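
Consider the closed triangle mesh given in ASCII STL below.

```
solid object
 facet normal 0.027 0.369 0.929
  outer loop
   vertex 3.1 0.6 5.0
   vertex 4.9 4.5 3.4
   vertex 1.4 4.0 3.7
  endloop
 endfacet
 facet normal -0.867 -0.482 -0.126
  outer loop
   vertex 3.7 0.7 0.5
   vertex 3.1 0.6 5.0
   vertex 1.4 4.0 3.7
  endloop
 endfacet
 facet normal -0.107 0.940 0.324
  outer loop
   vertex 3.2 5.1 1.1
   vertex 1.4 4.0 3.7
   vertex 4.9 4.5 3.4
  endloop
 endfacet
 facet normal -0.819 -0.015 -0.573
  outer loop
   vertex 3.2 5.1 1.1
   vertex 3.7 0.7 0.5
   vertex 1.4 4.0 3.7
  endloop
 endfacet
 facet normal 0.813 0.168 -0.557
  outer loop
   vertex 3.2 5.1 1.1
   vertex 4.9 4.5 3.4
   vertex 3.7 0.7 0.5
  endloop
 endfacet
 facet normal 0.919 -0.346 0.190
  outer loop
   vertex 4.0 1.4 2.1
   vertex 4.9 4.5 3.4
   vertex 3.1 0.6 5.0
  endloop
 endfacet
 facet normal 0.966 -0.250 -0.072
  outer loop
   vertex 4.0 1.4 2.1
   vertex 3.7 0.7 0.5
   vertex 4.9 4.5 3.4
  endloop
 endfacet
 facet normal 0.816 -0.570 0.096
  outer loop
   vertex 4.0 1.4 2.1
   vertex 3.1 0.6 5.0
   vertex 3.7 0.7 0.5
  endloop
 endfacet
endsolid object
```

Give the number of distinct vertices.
6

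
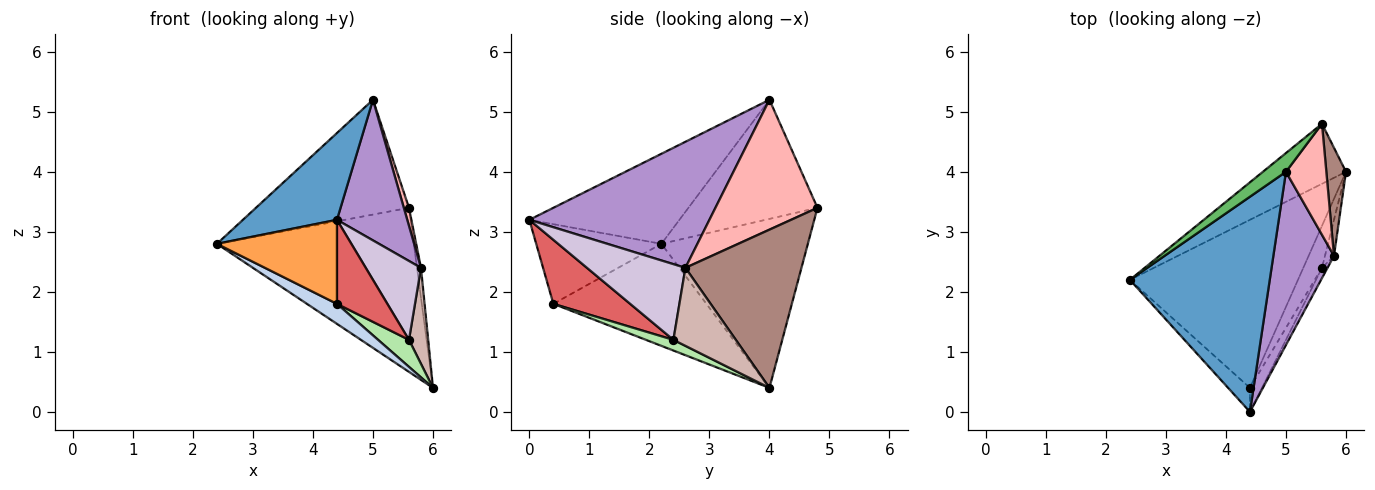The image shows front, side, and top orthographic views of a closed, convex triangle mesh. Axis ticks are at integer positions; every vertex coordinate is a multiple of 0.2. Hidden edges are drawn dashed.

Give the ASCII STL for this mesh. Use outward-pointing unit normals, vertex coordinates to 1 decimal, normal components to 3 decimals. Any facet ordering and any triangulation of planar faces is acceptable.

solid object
 facet normal -0.513 -0.321 0.796
  outer loop
   vertex 5.0 4.0 5.2
   vertex 2.4 2.2 2.8
   vertex 4.4 0.0 3.2
  endloop
 endfacet
 facet normal -0.516 -0.101 -0.850
  outer loop
   vertex 4.4 0.4 1.8
   vertex 2.4 2.2 2.8
   vertex 6.0 4.0 0.4
  endloop
 endfacet
 facet normal -0.708 -0.679 -0.194
  outer loop
   vertex 4.4 0.4 1.8
   vertex 4.4 0.0 3.2
   vertex 2.4 2.2 2.8
  endloop
 endfacet
 facet normal -0.573 0.770 -0.282
  outer loop
   vertex 5.6 4.8 3.4
   vertex 6.0 4.0 0.4
   vertex 2.4 2.2 2.8
  endloop
 endfacet
 facet normal -0.640 0.759 0.124
  outer loop
   vertex 5.6 4.8 3.4
   vertex 2.4 2.2 2.8
   vertex 5.0 4.0 5.2
  endloop
 endfacet
 facet normal 0.433 -0.487 -0.758
  outer loop
   vertex 5.6 2.4 1.2
   vertex 4.4 0.4 1.8
   vertex 6.0 4.0 0.4
  endloop
 endfacet
 facet normal 0.826 -0.542 -0.155
  outer loop
   vertex 5.6 2.4 1.2
   vertex 4.4 0.0 3.2
   vertex 4.4 0.4 1.8
  endloop
 endfacet
 facet normal 0.954 -0.048 0.297
  outer loop
   vertex 5.8 2.6 2.4
   vertex 5.6 4.8 3.4
   vertex 5.0 4.0 5.2
  endloop
 endfacet
 facet normal 0.850 -0.332 0.409
  outer loop
   vertex 5.8 2.6 2.4
   vertex 5.0 4.0 5.2
   vertex 4.4 0.0 3.2
  endloop
 endfacet
 facet normal 0.870 -0.488 -0.064
  outer loop
   vertex 5.8 2.6 2.4
   vertex 4.4 0.0 3.2
   vertex 5.6 2.4 1.2
  endloop
 endfacet
 facet normal 0.992 0.034 0.123
  outer loop
   vertex 5.8 2.6 2.4
   vertex 6.0 4.0 0.4
   vertex 5.6 4.8 3.4
  endloop
 endfacet
 facet normal 0.950 -0.292 -0.110
  outer loop
   vertex 5.8 2.6 2.4
   vertex 5.6 2.4 1.2
   vertex 6.0 4.0 0.4
  endloop
 endfacet
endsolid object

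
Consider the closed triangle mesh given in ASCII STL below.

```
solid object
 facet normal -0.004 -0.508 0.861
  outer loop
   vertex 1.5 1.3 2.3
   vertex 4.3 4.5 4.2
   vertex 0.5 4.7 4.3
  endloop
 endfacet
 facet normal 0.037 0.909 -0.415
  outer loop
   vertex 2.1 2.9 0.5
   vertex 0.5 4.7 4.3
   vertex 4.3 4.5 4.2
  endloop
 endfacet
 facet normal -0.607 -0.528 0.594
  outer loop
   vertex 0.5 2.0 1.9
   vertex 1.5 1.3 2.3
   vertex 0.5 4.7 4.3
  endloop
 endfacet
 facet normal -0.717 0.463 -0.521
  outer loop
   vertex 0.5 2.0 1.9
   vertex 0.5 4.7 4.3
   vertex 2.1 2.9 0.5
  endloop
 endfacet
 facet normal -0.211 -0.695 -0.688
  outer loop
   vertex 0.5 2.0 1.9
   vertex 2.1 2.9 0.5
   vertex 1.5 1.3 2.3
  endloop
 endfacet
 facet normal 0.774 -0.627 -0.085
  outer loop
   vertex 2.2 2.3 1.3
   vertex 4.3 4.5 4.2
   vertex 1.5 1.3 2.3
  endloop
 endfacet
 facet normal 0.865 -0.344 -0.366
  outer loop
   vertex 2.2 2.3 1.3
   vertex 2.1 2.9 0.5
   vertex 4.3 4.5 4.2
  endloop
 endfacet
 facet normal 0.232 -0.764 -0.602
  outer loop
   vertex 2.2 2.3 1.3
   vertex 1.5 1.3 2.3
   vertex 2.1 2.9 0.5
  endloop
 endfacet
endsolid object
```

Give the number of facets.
8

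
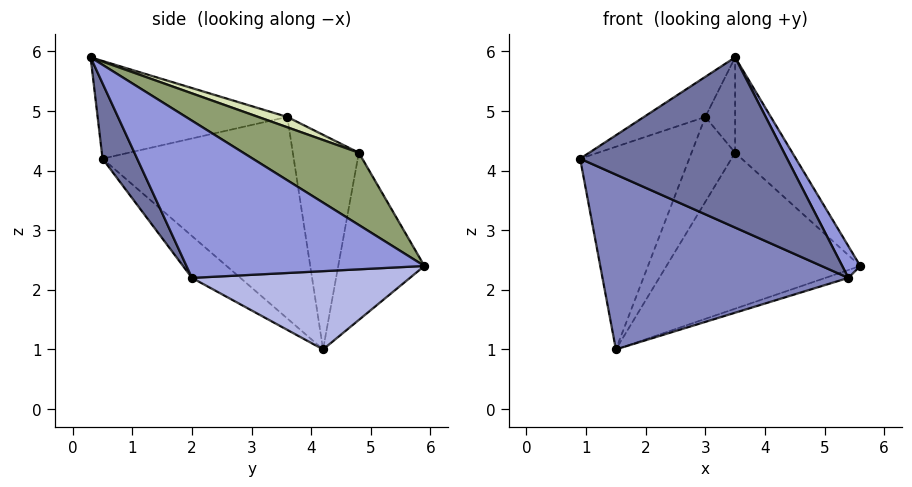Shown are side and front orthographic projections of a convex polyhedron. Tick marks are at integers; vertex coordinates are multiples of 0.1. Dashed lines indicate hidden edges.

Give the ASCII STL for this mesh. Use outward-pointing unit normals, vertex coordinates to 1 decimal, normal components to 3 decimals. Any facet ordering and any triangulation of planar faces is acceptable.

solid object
 facet normal 0.155 -0.925 -0.346
  outer loop
   vertex 5.4 2.0 2.2
   vertex 3.5 0.3 5.9
   vertex 0.9 0.5 4.2
  endloop
 endfacet
 facet normal -0.126 -0.637 -0.760
  outer loop
   vertex 5.4 2.0 2.2
   vertex 0.9 0.5 4.2
   vertex 1.5 4.2 1.0
  endloop
 endfacet
 facet normal 0.900 -0.068 0.431
  outer loop
   vertex 5.4 2.0 2.2
   vertex 5.6 5.9 2.4
   vertex 3.5 0.3 5.9
  endloop
 endfacet
 facet normal 0.311 0.033 -0.950
  outer loop
   vertex 5.4 2.0 2.2
   vertex 1.5 4.2 1.0
   vertex 5.6 5.9 2.4
  endloop
 endfacet
 facet normal 0.561 0.277 0.780
  outer loop
   vertex 3.5 4.8 4.3
   vertex 3.5 0.3 5.9
   vertex 5.6 5.9 2.4
  endloop
 endfacet
 facet normal -0.405 0.911 0.080
  outer loop
   vertex 3.5 4.8 4.3
   vertex 5.6 5.9 2.4
   vertex 1.5 4.2 1.0
  endloop
 endfacet
 facet normal -0.530 0.171 0.831
  outer loop
   vertex 3.0 3.6 4.9
   vertex 0.9 0.5 4.2
   vertex 3.5 0.3 5.9
  endloop
 endfacet
 facet normal 0.310 0.318 0.896
  outer loop
   vertex 3.0 3.6 4.9
   vertex 3.5 0.3 5.9
   vertex 3.5 4.8 4.3
  endloop
 endfacet
 facet normal -0.803 0.459 0.380
  outer loop
   vertex 3.0 3.6 4.9
   vertex 1.5 4.2 1.0
   vertex 0.9 0.5 4.2
  endloop
 endfacet
 facet normal -0.773 0.510 0.376
  outer loop
   vertex 3.0 3.6 4.9
   vertex 3.5 4.8 4.3
   vertex 1.5 4.2 1.0
  endloop
 endfacet
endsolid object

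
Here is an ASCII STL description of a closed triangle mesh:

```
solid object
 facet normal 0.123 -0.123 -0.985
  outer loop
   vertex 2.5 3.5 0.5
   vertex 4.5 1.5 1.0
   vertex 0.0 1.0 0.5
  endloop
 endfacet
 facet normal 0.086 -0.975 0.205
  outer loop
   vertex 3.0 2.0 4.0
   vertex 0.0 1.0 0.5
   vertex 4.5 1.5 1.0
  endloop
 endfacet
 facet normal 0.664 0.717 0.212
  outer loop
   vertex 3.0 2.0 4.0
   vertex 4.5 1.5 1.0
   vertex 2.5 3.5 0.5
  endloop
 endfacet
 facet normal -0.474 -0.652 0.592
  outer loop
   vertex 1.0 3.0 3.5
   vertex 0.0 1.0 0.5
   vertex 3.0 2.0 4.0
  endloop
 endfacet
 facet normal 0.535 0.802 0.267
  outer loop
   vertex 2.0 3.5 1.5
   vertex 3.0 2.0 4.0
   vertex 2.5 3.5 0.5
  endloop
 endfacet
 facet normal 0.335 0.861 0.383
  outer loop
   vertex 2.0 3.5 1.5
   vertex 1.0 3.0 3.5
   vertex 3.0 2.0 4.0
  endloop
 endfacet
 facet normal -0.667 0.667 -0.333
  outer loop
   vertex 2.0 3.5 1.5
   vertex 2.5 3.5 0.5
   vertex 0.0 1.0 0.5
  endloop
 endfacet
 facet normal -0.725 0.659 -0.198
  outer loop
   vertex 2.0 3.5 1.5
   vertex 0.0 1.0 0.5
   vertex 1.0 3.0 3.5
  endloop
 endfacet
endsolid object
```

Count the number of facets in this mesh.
8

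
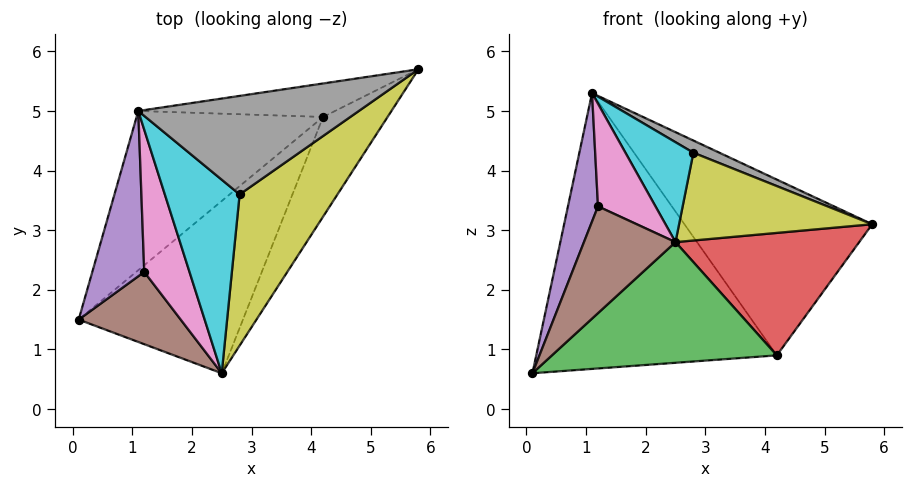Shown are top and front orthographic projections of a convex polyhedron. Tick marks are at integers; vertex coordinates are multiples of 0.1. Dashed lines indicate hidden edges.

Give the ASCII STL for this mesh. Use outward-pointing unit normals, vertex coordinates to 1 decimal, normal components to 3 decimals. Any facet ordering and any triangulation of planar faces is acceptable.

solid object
 facet normal -0.563 0.716 -0.413
  outer loop
   vertex 4.2 4.9 0.9
   vertex 0.1 1.5 0.6
   vertex 1.1 5.0 5.3
  endloop
 endfacet
 facet normal -0.228 0.957 -0.182
  outer loop
   vertex 4.2 4.9 0.9
   vertex 1.1 5.0 5.3
   vertex 5.8 5.7 3.1
  endloop
 endfacet
 facet normal 0.472 -0.506 -0.722
  outer loop
   vertex 4.2 4.9 0.9
   vertex 2.5 0.6 2.8
   vertex 0.1 1.5 0.6
  endloop
 endfacet
 facet normal 0.782 -0.483 -0.393
  outer loop
   vertex 4.2 4.9 0.9
   vertex 5.8 5.7 3.1
   vertex 2.5 0.6 2.8
  endloop
 endfacet
 facet normal -0.842 -0.331 0.425
  outer loop
   vertex 1.2 2.3 3.4
   vertex 1.1 5.0 5.3
   vertex 0.1 1.5 0.6
  endloop
 endfacet
 facet normal -0.636 -0.639 0.432
  outer loop
   vertex 1.2 2.3 3.4
   vertex 0.1 1.5 0.6
   vertex 2.5 0.6 2.8
  endloop
 endfacet
 facet normal -0.364 -0.545 0.755
  outer loop
   vertex 1.2 2.3 3.4
   vertex 2.5 0.6 2.8
   vertex 1.1 5.0 5.3
  endloop
 endfacet
 facet normal 0.435 -0.110 0.894
  outer loop
   vertex 2.8 3.6 4.3
   vertex 5.8 5.7 3.1
   vertex 1.1 5.0 5.3
  endloop
 endfacet
 facet normal 0.572 -0.412 0.709
  outer loop
   vertex 2.8 3.6 4.3
   vertex 2.5 0.6 2.8
   vertex 5.8 5.7 3.1
  endloop
 endfacet
 facet normal 0.143 -0.454 0.879
  outer loop
   vertex 2.8 3.6 4.3
   vertex 1.1 5.0 5.3
   vertex 2.5 0.6 2.8
  endloop
 endfacet
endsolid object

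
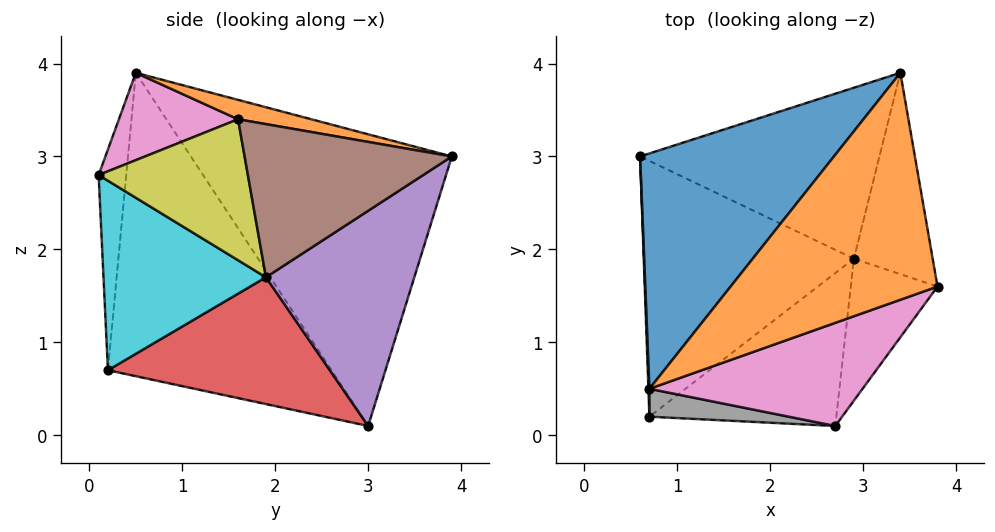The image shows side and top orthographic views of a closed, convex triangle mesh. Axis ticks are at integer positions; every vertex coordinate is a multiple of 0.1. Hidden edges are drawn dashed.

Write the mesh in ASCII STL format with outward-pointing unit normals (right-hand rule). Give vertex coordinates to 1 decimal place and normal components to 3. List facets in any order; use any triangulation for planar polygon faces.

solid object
 facet normal -0.648 0.628 0.430
  outer loop
   vertex 3.4 3.9 3.0
   vertex 0.6 3.0 0.1
   vertex 0.7 0.5 3.9
  endloop
 endfacet
 facet normal 0.092 0.186 0.978
  outer loop
   vertex 3.4 3.9 3.0
   vertex 0.7 0.5 3.9
   vertex 3.8 1.6 3.4
  endloop
 endfacet
 facet normal -0.999 -0.035 0.003
  outer loop
   vertex 0.7 0.2 0.7
   vertex 0.7 0.5 3.9
   vertex 0.6 3.0 0.1
  endloop
 endfacet
 facet normal 0.510 -0.163 -0.845
  outer loop
   vertex 2.9 1.9 1.7
   vertex 0.7 0.2 0.7
   vertex 0.6 3.0 0.1
  endloop
 endfacet
 facet normal 0.637 0.302 -0.709
  outer loop
   vertex 2.9 1.9 1.7
   vertex 0.6 3.0 0.1
   vertex 3.4 3.9 3.0
  endloop
 endfacet
 facet normal 0.887 0.075 -0.456
  outer loop
   vertex 2.9 1.9 1.7
   vertex 3.4 3.9 3.0
   vertex 3.8 1.6 3.4
  endloop
 endfacet
 facet normal 0.318 -0.544 0.776
  outer loop
   vertex 2.7 0.1 2.8
   vertex 3.8 1.6 3.4
   vertex 0.7 0.5 3.9
  endloop
 endfacet
 facet normal -0.146 -0.985 0.092
  outer loop
   vertex 2.7 0.1 2.8
   vertex 0.7 0.5 3.9
   vertex 0.7 0.2 0.7
  endloop
 endfacet
 facet normal 0.787 -0.383 -0.484
  outer loop
   vertex 2.7 0.1 2.8
   vertex 2.9 1.9 1.7
   vertex 3.8 1.6 3.4
  endloop
 endfacet
 facet normal 0.635 -0.453 -0.626
  outer loop
   vertex 2.7 0.1 2.8
   vertex 0.7 0.2 0.7
   vertex 2.9 1.9 1.7
  endloop
 endfacet
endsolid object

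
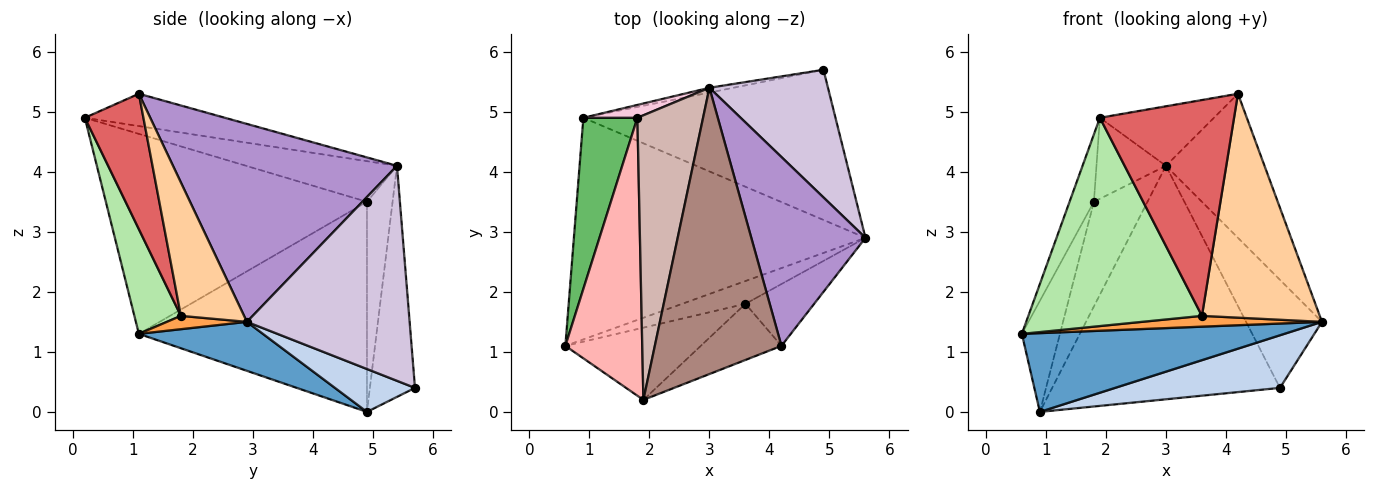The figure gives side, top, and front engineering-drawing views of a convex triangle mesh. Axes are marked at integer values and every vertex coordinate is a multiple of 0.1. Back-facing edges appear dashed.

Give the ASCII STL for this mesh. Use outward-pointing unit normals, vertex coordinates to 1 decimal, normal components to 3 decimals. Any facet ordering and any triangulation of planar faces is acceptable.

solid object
 facet normal 0.156 -0.331 -0.931
  outer loop
   vertex 0.9 4.9 0.0
   vertex 5.6 2.9 1.5
   vertex 0.6 1.1 1.3
  endloop
 endfacet
 facet normal 0.158 -0.326 -0.932
  outer loop
   vertex 4.9 5.7 0.4
   vertex 5.6 2.9 1.5
   vertex 0.9 4.9 0.0
  endloop
 endfacet
 facet normal 0.187 -0.421 -0.888
  outer loop
   vertex 3.6 1.8 1.6
   vertex 0.6 1.1 1.3
   vertex 5.6 2.9 1.5
  endloop
 endfacet
 facet normal 0.459 -0.856 -0.236
  outer loop
   vertex 3.6 1.8 1.6
   vertex 5.6 2.9 1.5
   vertex 4.2 1.1 5.3
  endloop
 endfacet
 facet normal -0.956 0.160 0.246
  outer loop
   vertex 1.8 4.9 3.5
   vertex 0.9 4.9 0.0
   vertex 0.6 1.1 1.3
  endloop
 endfacet
 facet normal 0.245 -0.916 -0.318
  outer loop
   vertex 1.9 0.2 4.9
   vertex 0.6 1.1 1.3
   vertex 3.6 1.8 1.6
  endloop
 endfacet
 facet normal 0.389 -0.892 -0.232
  outer loop
   vertex 1.9 0.2 4.9
   vertex 3.6 1.8 1.6
   vertex 4.2 1.1 5.3
  endloop
 endfacet
 facet normal -0.930 0.087 0.357
  outer loop
   vertex 1.9 0.2 4.9
   vertex 1.8 4.9 3.5
   vertex 0.6 1.1 1.3
  endloop
 endfacet
 facet normal 0.809 0.356 0.467
  outer loop
   vertex 3.0 5.4 4.1
   vertex 4.2 1.1 5.3
   vertex 5.6 2.9 1.5
  endloop
 endfacet
 facet normal 0.811 0.378 0.447
  outer loop
   vertex 3.0 5.4 4.1
   vertex 5.6 2.9 1.5
   vertex 4.9 5.7 0.4
  endloop
 endfacet
 facet normal -0.242 0.197 0.950
  outer loop
   vertex 3.0 5.4 4.1
   vertex 1.9 0.2 4.9
   vertex 4.2 1.1 5.3
  endloop
 endfacet
 facet normal -0.511 0.235 0.827
  outer loop
   vertex 3.0 5.4 4.1
   vertex 1.8 4.9 3.5
   vertex 1.9 0.2 4.9
  endloop
 endfacet
 facet normal -0.194 0.981 -0.020
  outer loop
   vertex 3.0 5.4 4.1
   vertex 4.9 5.7 0.4
   vertex 0.9 4.9 0.0
  endloop
 endfacet
 facet normal -0.429 0.897 0.110
  outer loop
   vertex 3.0 5.4 4.1
   vertex 0.9 4.9 0.0
   vertex 1.8 4.9 3.5
  endloop
 endfacet
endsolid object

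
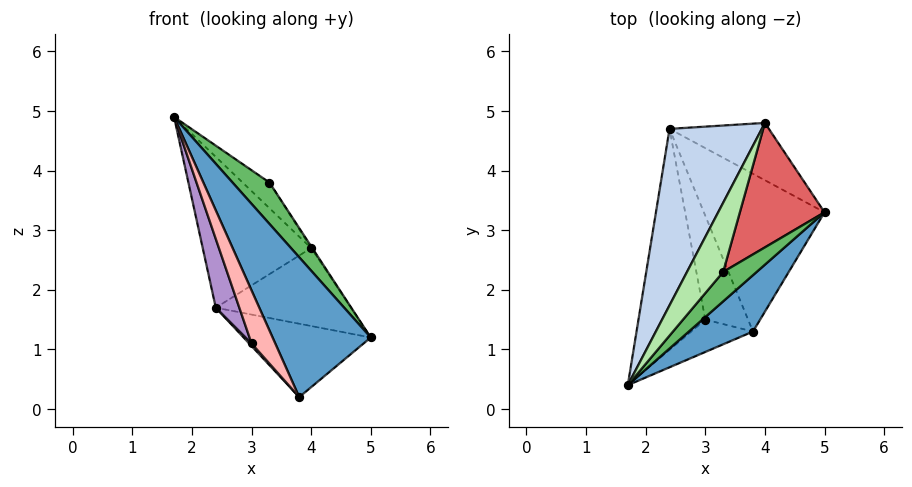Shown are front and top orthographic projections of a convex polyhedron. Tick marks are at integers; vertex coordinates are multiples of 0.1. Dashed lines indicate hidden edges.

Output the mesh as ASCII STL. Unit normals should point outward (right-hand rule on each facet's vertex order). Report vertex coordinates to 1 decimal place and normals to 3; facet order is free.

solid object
 facet normal 0.777 -0.584 0.235
  outer loop
   vertex 3.8 1.3 0.2
   vertex 5.0 3.3 1.2
   vertex 1.7 0.4 4.9
  endloop
 endfacet
 facet normal -0.458 0.577 0.676
  outer loop
   vertex 2.4 4.7 1.7
   vertex 1.7 0.4 4.9
   vertex 4.0 4.8 2.7
  endloop
 endfacet
 facet normal 0.305 0.767 -0.564
  outer loop
   vertex 2.4 4.7 1.7
   vertex 4.0 4.8 2.7
   vertex 5.0 3.3 1.2
  endloop
 endfacet
 facet normal 0.053 0.421 -0.905
  outer loop
   vertex 2.4 4.7 1.7
   vertex 5.0 3.3 1.2
   vertex 3.8 1.3 0.2
  endloop
 endfacet
 facet normal 0.807 -0.481 0.343
  outer loop
   vertex 3.3 2.3 3.8
   vertex 1.7 0.4 4.9
   vertex 5.0 3.3 1.2
  endloop
 endfacet
 facet normal 0.226 0.339 0.913
  outer loop
   vertex 3.3 2.3 3.8
   vertex 4.0 4.8 2.7
   vertex 1.7 0.4 4.9
  endloop
 endfacet
 facet normal 0.836 0.008 0.549
  outer loop
   vertex 3.3 2.3 3.8
   vertex 5.0 3.3 1.2
   vertex 4.0 4.8 2.7
  endloop
 endfacet
 facet normal -0.624 -0.667 -0.407
  outer loop
   vertex 3.0 1.5 1.1
   vertex 3.8 1.3 0.2
   vertex 1.7 0.4 4.9
  endloop
 endfacet
 facet normal -0.930 -0.109 -0.350
  outer loop
   vertex 3.0 1.5 1.1
   vertex 1.7 0.4 4.9
   vertex 2.4 4.7 1.7
  endloop
 endfacet
 facet normal -0.749 -0.016 -0.662
  outer loop
   vertex 3.0 1.5 1.1
   vertex 2.4 4.7 1.7
   vertex 3.8 1.3 0.2
  endloop
 endfacet
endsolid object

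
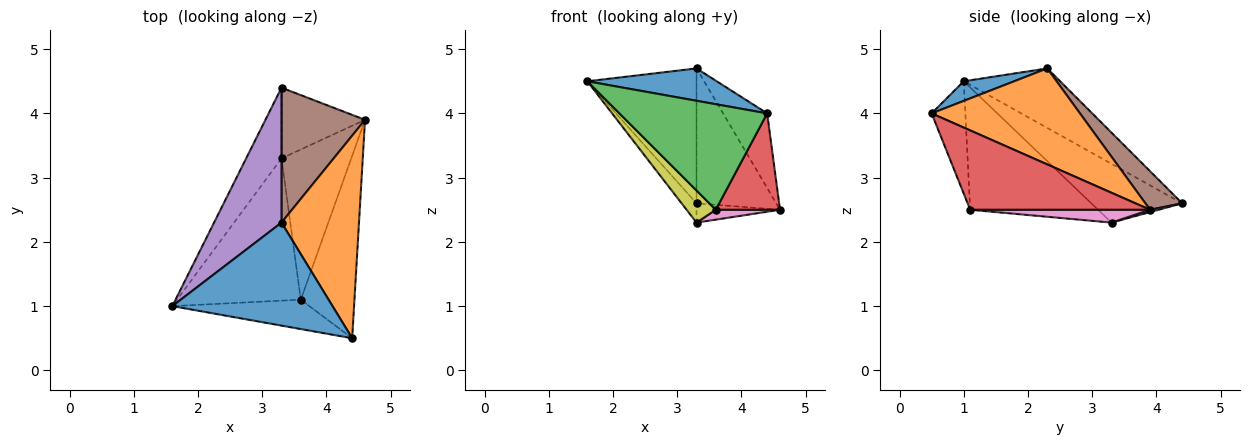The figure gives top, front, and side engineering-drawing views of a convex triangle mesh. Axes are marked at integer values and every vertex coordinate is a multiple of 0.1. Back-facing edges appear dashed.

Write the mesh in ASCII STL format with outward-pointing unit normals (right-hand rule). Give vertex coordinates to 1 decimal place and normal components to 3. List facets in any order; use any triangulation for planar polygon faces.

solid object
 facet normal 0.116 -0.298 0.948
  outer loop
   vertex 3.3 2.3 4.7
   vertex 1.6 1.0 4.5
   vertex 4.4 0.5 4.0
  endloop
 endfacet
 facet normal 0.758 0.225 0.612
  outer loop
   vertex 3.3 2.3 4.7
   vertex 4.4 0.5 4.0
   vertex 4.6 3.9 2.5
  endloop
 endfacet
 facet normal -0.215 -0.941 -0.262
  outer loop
   vertex 3.6 1.1 2.5
   vertex 4.4 0.5 4.0
   vertex 1.6 1.0 4.5
  endloop
 endfacet
 facet normal 0.794 -0.284 -0.537
  outer loop
   vertex 3.6 1.1 2.5
   vertex 4.6 3.9 2.5
   vertex 4.4 0.5 4.0
  endloop
 endfacet
 facet normal -0.529 0.600 0.600
  outer loop
   vertex 3.3 4.4 2.6
   vertex 1.6 1.0 4.5
   vertex 3.3 2.3 4.7
  endloop
 endfacet
 facet normal 0.310 0.672 0.672
  outer loop
   vertex 3.3 4.4 2.6
   vertex 3.3 2.3 4.7
   vertex 4.6 3.9 2.5
  endloop
 endfacet
 facet normal 0.181 -0.065 -0.981
  outer loop
   vertex 3.3 3.3 2.3
   vertex 4.6 3.9 2.5
   vertex 3.6 1.1 2.5
  endloop
 endfacet
 facet normal 0.027 0.263 -0.964
  outer loop
   vertex 3.3 3.3 2.3
   vertex 3.3 4.4 2.6
   vertex 4.6 3.9 2.5
  endloop
 endfacet
 facet normal -0.694 -0.158 -0.702
  outer loop
   vertex 3.3 3.3 2.3
   vertex 3.6 1.1 2.5
   vertex 1.6 1.0 4.5
  endloop
 endfacet
 facet normal -0.849 0.139 -0.510
  outer loop
   vertex 3.3 3.3 2.3
   vertex 1.6 1.0 4.5
   vertex 3.3 4.4 2.6
  endloop
 endfacet
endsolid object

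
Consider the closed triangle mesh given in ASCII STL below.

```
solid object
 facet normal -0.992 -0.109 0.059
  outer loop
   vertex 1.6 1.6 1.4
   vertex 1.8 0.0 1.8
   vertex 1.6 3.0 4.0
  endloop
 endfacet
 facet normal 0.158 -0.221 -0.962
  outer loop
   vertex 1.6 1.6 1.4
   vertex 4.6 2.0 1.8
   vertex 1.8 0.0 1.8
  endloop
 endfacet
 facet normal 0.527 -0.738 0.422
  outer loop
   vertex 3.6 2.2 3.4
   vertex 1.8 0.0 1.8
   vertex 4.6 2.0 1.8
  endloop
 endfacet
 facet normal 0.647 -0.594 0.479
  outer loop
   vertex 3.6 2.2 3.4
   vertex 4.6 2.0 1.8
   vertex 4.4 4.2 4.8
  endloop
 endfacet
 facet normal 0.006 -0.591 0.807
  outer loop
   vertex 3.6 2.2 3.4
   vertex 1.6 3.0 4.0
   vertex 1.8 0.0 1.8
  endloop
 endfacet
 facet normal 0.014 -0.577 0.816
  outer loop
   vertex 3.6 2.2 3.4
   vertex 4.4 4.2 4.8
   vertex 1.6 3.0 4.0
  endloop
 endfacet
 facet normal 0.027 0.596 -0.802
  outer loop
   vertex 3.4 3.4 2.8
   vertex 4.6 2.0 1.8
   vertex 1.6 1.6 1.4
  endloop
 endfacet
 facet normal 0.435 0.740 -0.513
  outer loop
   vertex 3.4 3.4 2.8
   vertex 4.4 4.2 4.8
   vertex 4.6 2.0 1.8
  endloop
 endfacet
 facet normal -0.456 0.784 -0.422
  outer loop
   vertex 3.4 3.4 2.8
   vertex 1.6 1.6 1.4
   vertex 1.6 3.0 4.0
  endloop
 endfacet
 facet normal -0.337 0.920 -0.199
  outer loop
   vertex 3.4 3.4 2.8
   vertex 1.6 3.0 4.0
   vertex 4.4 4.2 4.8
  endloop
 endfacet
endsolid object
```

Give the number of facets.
10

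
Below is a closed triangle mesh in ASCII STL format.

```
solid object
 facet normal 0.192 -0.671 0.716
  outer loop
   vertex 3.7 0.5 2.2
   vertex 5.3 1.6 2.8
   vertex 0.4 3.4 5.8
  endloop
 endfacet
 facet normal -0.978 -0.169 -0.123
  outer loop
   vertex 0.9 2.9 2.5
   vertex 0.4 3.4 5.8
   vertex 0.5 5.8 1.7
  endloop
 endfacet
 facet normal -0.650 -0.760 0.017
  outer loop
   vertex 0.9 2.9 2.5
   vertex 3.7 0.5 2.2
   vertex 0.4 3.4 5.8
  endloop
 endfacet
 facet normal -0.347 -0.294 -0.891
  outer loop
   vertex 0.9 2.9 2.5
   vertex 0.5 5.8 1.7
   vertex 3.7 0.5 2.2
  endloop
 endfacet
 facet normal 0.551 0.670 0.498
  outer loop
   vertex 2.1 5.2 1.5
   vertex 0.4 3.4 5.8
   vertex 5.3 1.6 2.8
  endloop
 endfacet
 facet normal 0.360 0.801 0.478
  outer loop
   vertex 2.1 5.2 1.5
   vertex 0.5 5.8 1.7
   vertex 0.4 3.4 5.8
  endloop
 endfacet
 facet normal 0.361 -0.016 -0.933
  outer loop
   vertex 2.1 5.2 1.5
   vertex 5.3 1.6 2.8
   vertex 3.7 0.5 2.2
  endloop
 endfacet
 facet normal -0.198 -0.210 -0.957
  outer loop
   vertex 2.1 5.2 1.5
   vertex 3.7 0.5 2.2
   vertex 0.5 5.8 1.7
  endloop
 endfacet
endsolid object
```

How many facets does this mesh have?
8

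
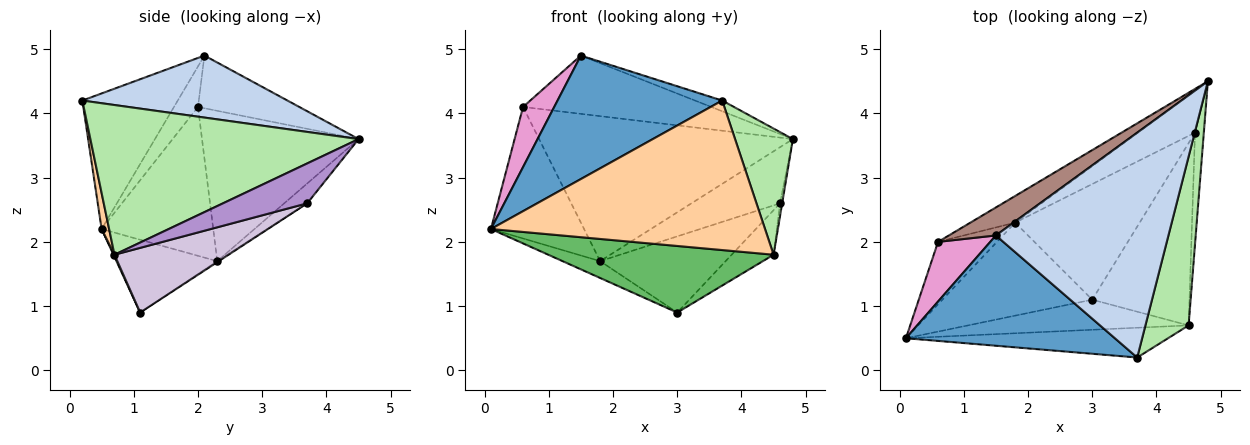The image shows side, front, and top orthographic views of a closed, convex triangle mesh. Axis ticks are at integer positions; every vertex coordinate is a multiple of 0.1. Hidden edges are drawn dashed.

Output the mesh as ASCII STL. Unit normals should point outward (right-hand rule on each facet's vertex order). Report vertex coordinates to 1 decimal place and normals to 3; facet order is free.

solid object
 facet normal -0.397 -0.685 0.611
  outer loop
   vertex 1.5 2.1 4.9
   vertex 0.1 0.5 2.2
   vertex 3.7 0.2 4.2
  endloop
 endfacet
 facet normal 0.338 0.045 0.940
  outer loop
   vertex 1.5 2.1 4.9
   vertex 3.7 0.2 4.2
   vertex 4.8 4.5 3.6
  endloop
 endfacet
 facet normal -0.431 0.161 -0.888
  outer loop
   vertex 1.8 2.3 1.7
   vertex 3.0 1.1 0.9
   vertex 0.1 0.5 2.2
  endloop
 endfacet
 facet normal 0.027 -0.980 -0.195
  outer loop
   vertex 4.5 0.7 1.8
   vertex 3.7 0.2 4.2
   vertex 0.1 0.5 2.2
  endloop
 endfacet
 facet normal 0.004 -0.911 -0.412
  outer loop
   vertex 4.5 0.7 1.8
   vertex 0.1 0.5 2.2
   vertex 3.0 1.1 0.9
  endloop
 endfacet
 facet normal 0.941 -0.203 0.271
  outer loop
   vertex 4.5 0.7 1.8
   vertex 4.8 4.5 3.6
   vertex 3.7 0.2 4.2
  endloop
 endfacet
 facet normal -0.203 0.784 -0.586
  outer loop
   vertex 4.6 3.7 2.6
   vertex 1.8 2.3 1.7
   vertex 4.8 4.5 3.6
  endloop
 endfacet
 facet normal -0.007 0.550 -0.835
  outer loop
   vertex 4.6 3.7 2.6
   vertex 3.0 1.1 0.9
   vertex 1.8 2.3 1.7
  endloop
 endfacet
 facet normal 0.976 0.025 -0.215
  outer loop
   vertex 4.6 3.7 2.6
   vertex 4.8 4.5 3.6
   vertex 4.5 0.7 1.8
  endloop
 endfacet
 facet normal 0.543 0.199 -0.816
  outer loop
   vertex 4.6 3.7 2.6
   vertex 4.5 0.7 1.8
   vertex 3.0 1.1 0.9
  endloop
 endfacet
 facet normal -0.436 0.811 0.390
  outer loop
   vertex 0.6 2.0 4.1
   vertex 1.5 2.1 4.9
   vertex 4.8 4.5 3.6
  endloop
 endfacet
 facet normal -0.519 0.841 -0.154
  outer loop
   vertex 0.6 2.0 4.1
   vertex 4.8 4.5 3.6
   vertex 1.8 2.3 1.7
  endloop
 endfacet
 facet normal -0.480 -0.623 0.618
  outer loop
   vertex 0.6 2.0 4.1
   vertex 0.1 0.5 2.2
   vertex 1.5 2.1 4.9
  endloop
 endfacet
 facet normal -0.735 0.613 -0.291
  outer loop
   vertex 0.6 2.0 4.1
   vertex 1.8 2.3 1.7
   vertex 0.1 0.5 2.2
  endloop
 endfacet
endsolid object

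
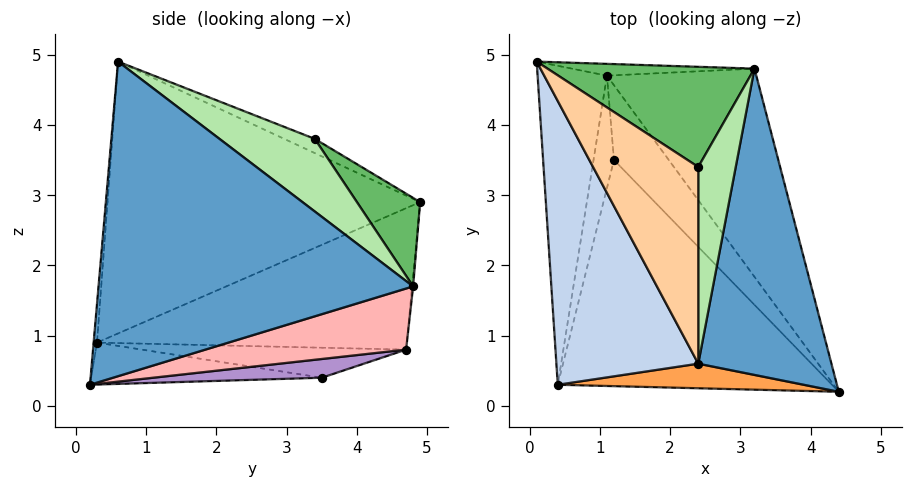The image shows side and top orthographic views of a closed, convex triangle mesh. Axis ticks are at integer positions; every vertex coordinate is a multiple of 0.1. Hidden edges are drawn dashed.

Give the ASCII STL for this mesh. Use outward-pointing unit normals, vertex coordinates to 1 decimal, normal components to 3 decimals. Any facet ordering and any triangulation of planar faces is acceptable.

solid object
 facet normal 0.914 0.121 0.387
  outer loop
   vertex 3.2 4.8 1.7
   vertex 2.4 0.6 4.9
   vertex 4.4 0.2 0.3
  endloop
 endfacet
 facet normal -0.858 -0.251 0.448
  outer loop
   vertex 0.4 0.3 0.9
   vertex 2.4 0.6 4.9
   vertex 0.1 4.9 2.9
  endloop
 endfacet
 facet normal -0.013 -0.997 0.081
  outer loop
   vertex 0.4 0.3 0.9
   vertex 4.4 0.2 0.3
   vertex 2.4 0.6 4.9
  endloop
 endfacet
 facet normal -0.125 0.363 0.923
  outer loop
   vertex 2.4 3.4 3.8
   vertex 0.1 4.9 2.9
   vertex 2.4 0.6 4.9
  endloop
 endfacet
 facet normal 0.257 0.756 0.602
  outer loop
   vertex 2.4 3.4 3.8
   vertex 3.2 4.8 1.7
   vertex 0.1 4.9 2.9
  endloop
 endfacet
 facet normal 0.875 0.177 0.451
  outer loop
   vertex 2.4 3.4 3.8
   vertex 2.4 0.6 4.9
   vertex 3.2 4.8 1.7
  endloop
 endfacet
 facet normal -0.150 -0.116 -0.982
  outer loop
   vertex 1.2 3.5 0.4
   vertex 4.4 0.2 0.3
   vertex 0.4 0.3 0.9
  endloop
 endfacet
 facet normal 0.354 0.356 -0.865
  outer loop
   vertex 1.1 4.7 0.8
   vertex 3.2 4.8 1.7
   vertex 4.4 0.2 0.3
  endloop
 endfacet
 facet normal 0.306 0.324 -0.895
  outer loop
   vertex 1.1 4.7 0.8
   vertex 4.4 0.2 0.3
   vertex 1.2 3.5 0.4
  endloop
 endfacet
 facet normal -0.006 0.995 -0.097
  outer loop
   vertex 1.1 4.7 0.8
   vertex 0.1 4.9 2.9
   vertex 3.2 4.8 1.7
  endloop
 endfacet
 facet normal -0.890 0.132 -0.436
  outer loop
   vertex 1.1 4.7 0.8
   vertex 0.4 0.3 0.9
   vertex 0.1 4.9 2.9
  endloop
 endfacet
 facet normal -0.821 0.118 -0.559
  outer loop
   vertex 1.1 4.7 0.8
   vertex 1.2 3.5 0.4
   vertex 0.4 0.3 0.9
  endloop
 endfacet
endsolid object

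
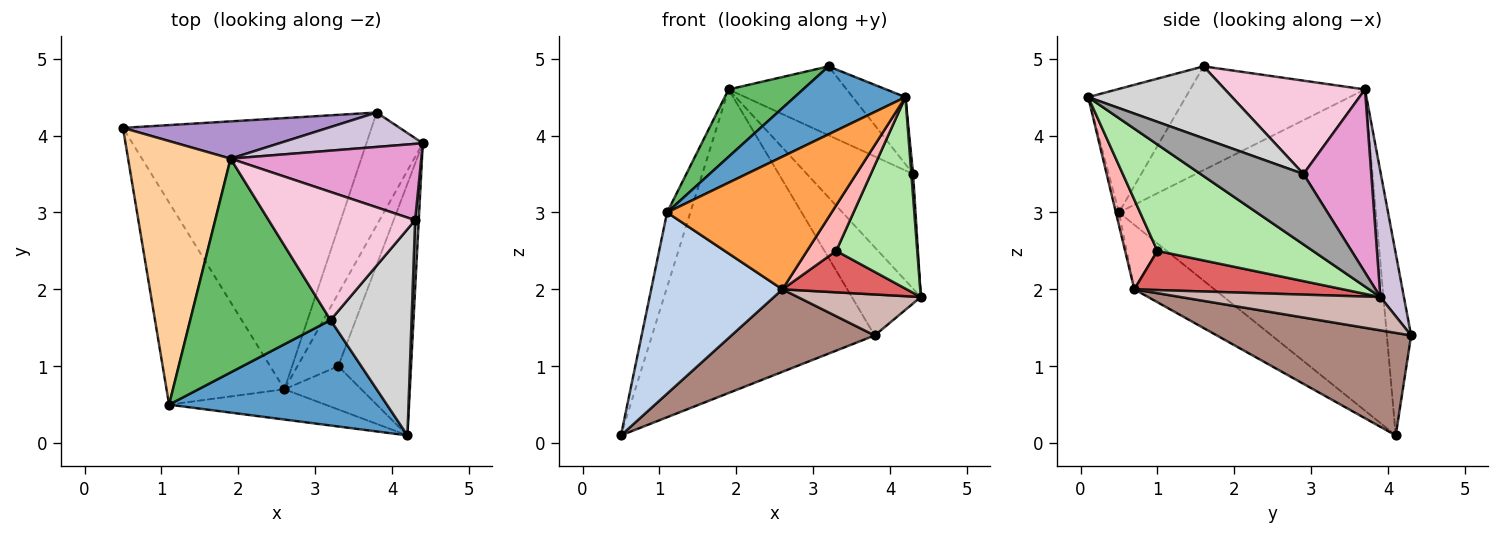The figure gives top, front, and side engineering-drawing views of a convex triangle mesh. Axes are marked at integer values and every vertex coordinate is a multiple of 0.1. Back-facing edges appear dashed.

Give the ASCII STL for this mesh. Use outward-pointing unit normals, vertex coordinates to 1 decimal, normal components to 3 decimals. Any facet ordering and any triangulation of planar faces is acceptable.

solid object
 facet normal -0.430 -0.489 0.759
  outer loop
   vertex 1.1 0.5 3.0
   vertex 4.2 0.1 4.5
   vertex 3.2 1.6 4.9
  endloop
 endfacet
 facet normal -0.377 -0.618 -0.689
  outer loop
   vertex 2.6 0.7 2.0
   vertex 1.1 0.5 3.0
   vertex 0.5 4.1 0.1
  endloop
 endfacet
 facet normal -0.018 -0.975 -0.222
  outer loop
   vertex 2.6 0.7 2.0
   vertex 4.2 0.1 4.5
   vertex 1.1 0.5 3.0
  endloop
 endfacet
 facet normal -0.949 0.086 0.303
  outer loop
   vertex 1.9 3.7 4.6
   vertex 0.5 4.1 0.1
   vertex 1.1 0.5 3.0
  endloop
 endfacet
 facet normal -0.576 -0.246 0.779
  outer loop
   vertex 1.9 3.7 4.6
   vertex 1.1 0.5 3.0
   vertex 3.2 1.6 4.9
  endloop
 endfacet
 facet normal 0.758 -0.395 -0.519
  outer loop
   vertex 3.3 1.0 2.5
   vertex 4.4 3.9 1.9
   vertex 4.2 0.1 4.5
  endloop
 endfacet
 facet normal 0.640 -0.381 -0.667
  outer loop
   vertex 3.3 1.0 2.5
   vertex 2.6 0.7 2.0
   vertex 4.4 3.9 1.9
  endloop
 endfacet
 facet normal 0.626 -0.566 -0.536
  outer loop
   vertex 3.3 1.0 2.5
   vertex 4.2 0.1 4.5
   vertex 2.6 0.7 2.0
  endloop
 endfacet
 facet normal -0.108 0.987 0.121
  outer loop
   vertex 3.8 4.3 1.4
   vertex 0.5 4.1 0.1
   vertex 1.9 3.7 4.6
  endloop
 endfacet
 facet normal 0.303 0.888 0.346
  outer loop
   vertex 3.8 4.3 1.4
   vertex 1.9 3.7 4.6
   vertex 4.4 3.9 1.9
  endloop
 endfacet
 facet normal 0.367 -0.271 -0.890
  outer loop
   vertex 3.8 4.3 1.4
   vertex 2.6 0.7 2.0
   vertex 0.5 4.1 0.1
  endloop
 endfacet
 facet normal 0.485 -0.299 -0.822
  outer loop
   vertex 3.8 4.3 1.4
   vertex 4.4 3.9 1.9
   vertex 2.6 0.7 2.0
  endloop
 endfacet
 facet normal 0.469 0.735 0.489
  outer loop
   vertex 4.3 2.9 3.5
   vertex 4.4 3.9 1.9
   vertex 1.9 3.7 4.6
  endloop
 endfacet
 facet normal 0.490 0.413 0.768
  outer loop
   vertex 4.3 2.9 3.5
   vertex 1.9 3.7 4.6
   vertex 3.2 1.6 4.9
  endloop
 endfacet
 facet normal 0.999 -0.017 0.052
  outer loop
   vertex 4.3 2.9 3.5
   vertex 4.2 0.1 4.5
   vertex 4.4 3.9 1.9
  endloop
 endfacet
 facet normal 0.645 0.236 0.726
  outer loop
   vertex 4.3 2.9 3.5
   vertex 3.2 1.6 4.9
   vertex 4.2 0.1 4.5
  endloop
 endfacet
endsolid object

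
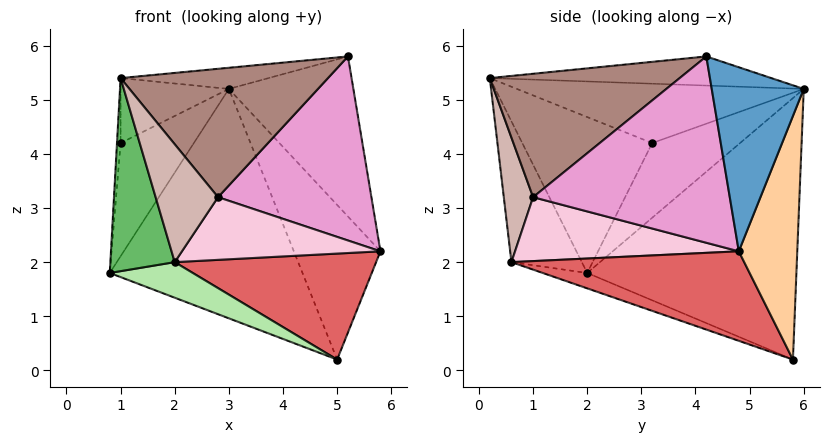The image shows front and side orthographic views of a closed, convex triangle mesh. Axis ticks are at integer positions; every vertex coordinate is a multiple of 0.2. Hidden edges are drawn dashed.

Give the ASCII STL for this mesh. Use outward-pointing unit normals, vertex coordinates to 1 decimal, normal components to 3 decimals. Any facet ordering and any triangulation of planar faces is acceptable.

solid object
 facet normal 0.579 0.783 0.227
  outer loop
   vertex 5.2 4.2 5.8
   vertex 5.8 4.8 2.2
   vertex 3.0 6.0 5.2
  endloop
 endfacet
 facet normal -0.186 0.098 0.978
  outer loop
   vertex 5.2 4.2 5.8
   vertex 3.0 6.0 5.2
   vertex 1.0 0.2 5.4
  endloop
 endfacet
 facet normal -0.700 0.645 -0.306
  outer loop
   vertex 5.0 5.8 0.2
   vertex 0.8 2.0 1.8
   vertex 3.0 6.0 5.2
  endloop
 endfacet
 facet normal 0.550 0.814 0.187
  outer loop
   vertex 5.0 5.8 0.2
   vertex 3.0 6.0 5.2
   vertex 5.8 4.8 2.2
  endloop
 endfacet
 facet normal -0.708 -0.647 -0.284
  outer loop
   vertex 2.0 0.6 2.0
   vertex 1.0 0.2 5.4
   vertex 0.8 2.0 1.8
  endloop
 endfacet
 facet normal -0.136 -0.253 -0.958
  outer loop
   vertex 2.0 0.6 2.0
   vertex 0.8 2.0 1.8
   vertex 5.0 5.8 0.2
  endloop
 endfacet
 facet normal 0.640 -0.554 -0.533
  outer loop
   vertex 2.0 0.6 2.0
   vertex 5.0 5.8 0.2
   vertex 5.8 4.8 2.2
  endloop
 endfacet
 facet normal -0.744 0.620 -0.248
  outer loop
   vertex 1.0 3.2 4.2
   vertex 3.0 6.0 5.2
   vertex 0.8 2.0 1.8
  endloop
 endfacet
 facet normal -0.997 0.028 0.069
  outer loop
   vertex 1.0 3.2 4.2
   vertex 0.8 2.0 1.8
   vertex 1.0 0.2 5.4
  endloop
 endfacet
 facet normal -0.701 0.265 0.662
  outer loop
   vertex 1.0 3.2 4.2
   vertex 1.0 0.2 5.4
   vertex 3.0 6.0 5.2
  endloop
 endfacet
 facet normal 0.650 -0.709 0.274
  outer loop
   vertex 2.8 1.0 3.2
   vertex 5.2 4.2 5.8
   vertex 1.0 0.2 5.4
  endloop
 endfacet
 facet normal 0.425 -0.905 0.018
  outer loop
   vertex 2.8 1.0 3.2
   vertex 1.0 0.2 5.4
   vertex 2.0 0.6 2.0
  endloop
 endfacet
 facet normal 0.788 -0.615 0.029
  outer loop
   vertex 2.8 1.0 3.2
   vertex 5.8 4.8 2.2
   vertex 5.2 4.2 5.8
  endloop
 endfacet
 facet normal 0.721 -0.639 -0.267
  outer loop
   vertex 2.8 1.0 3.2
   vertex 2.0 0.6 2.0
   vertex 5.8 4.8 2.2
  endloop
 endfacet
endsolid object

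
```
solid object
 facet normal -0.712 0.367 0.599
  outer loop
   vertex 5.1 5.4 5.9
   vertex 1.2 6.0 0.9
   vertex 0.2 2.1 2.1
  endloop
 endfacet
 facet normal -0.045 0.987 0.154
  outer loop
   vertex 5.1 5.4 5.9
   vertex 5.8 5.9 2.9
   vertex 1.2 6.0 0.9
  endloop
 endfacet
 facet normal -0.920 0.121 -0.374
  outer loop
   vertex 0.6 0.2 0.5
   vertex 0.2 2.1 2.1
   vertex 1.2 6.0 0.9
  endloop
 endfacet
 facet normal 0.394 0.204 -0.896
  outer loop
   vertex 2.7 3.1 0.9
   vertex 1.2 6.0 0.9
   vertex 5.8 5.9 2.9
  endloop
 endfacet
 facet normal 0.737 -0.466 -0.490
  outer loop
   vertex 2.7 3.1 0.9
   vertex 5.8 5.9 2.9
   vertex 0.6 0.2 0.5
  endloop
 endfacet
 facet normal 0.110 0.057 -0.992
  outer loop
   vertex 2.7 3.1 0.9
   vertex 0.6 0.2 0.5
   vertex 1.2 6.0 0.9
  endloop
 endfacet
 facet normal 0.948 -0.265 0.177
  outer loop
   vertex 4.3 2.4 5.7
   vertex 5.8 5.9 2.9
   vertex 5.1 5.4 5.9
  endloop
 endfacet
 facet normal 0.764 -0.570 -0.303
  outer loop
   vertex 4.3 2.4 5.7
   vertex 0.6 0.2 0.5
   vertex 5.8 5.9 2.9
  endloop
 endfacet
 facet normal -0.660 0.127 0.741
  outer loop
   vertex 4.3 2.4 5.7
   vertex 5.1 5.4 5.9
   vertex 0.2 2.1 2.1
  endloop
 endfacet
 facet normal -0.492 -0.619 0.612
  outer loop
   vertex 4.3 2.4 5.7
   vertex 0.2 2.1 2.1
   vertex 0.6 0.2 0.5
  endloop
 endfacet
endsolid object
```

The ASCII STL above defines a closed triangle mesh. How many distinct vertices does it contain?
7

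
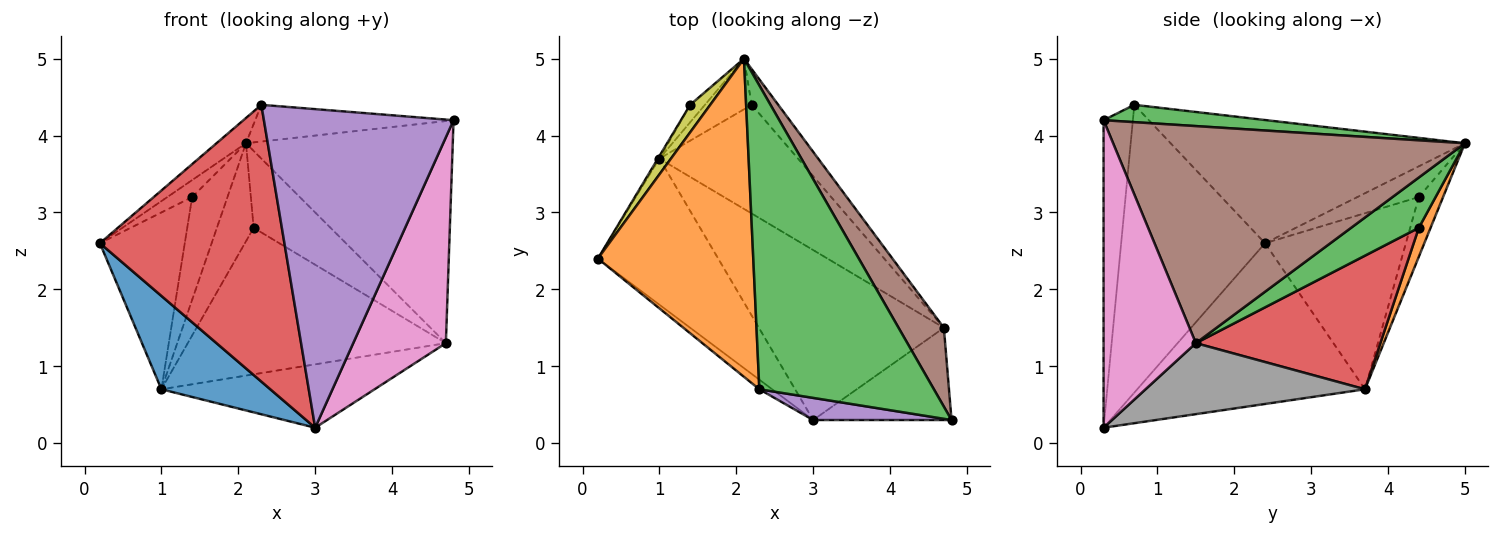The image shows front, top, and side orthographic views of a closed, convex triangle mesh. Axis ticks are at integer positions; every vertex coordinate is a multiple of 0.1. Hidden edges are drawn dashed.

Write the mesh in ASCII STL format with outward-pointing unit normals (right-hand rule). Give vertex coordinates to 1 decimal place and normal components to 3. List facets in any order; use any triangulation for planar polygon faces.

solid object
 facet normal -0.748 -0.358 -0.559
  outer loop
   vertex 1.0 3.7 0.7
   vertex 3.0 0.3 0.2
   vertex 0.2 2.4 2.6
  endloop
 endfacet
 facet normal -0.620 0.062 0.782
  outer loop
   vertex 2.3 0.7 4.4
   vertex 2.1 5.0 3.9
   vertex 0.2 2.4 2.6
  endloop
 endfacet
 facet normal 0.098 0.119 0.988
  outer loop
   vertex 2.3 0.7 4.4
   vertex 4.8 0.3 4.2
   vertex 2.1 5.0 3.9
  endloop
 endfacet
 facet normal -0.615 -0.788 -0.027
  outer loop
   vertex 2.3 0.7 4.4
   vertex 0.2 2.4 2.6
   vertex 3.0 0.3 0.2
  endloop
 endfacet
 facet normal -0.152 -0.986 0.069
  outer loop
   vertex 2.3 0.7 4.4
   vertex 3.0 0.3 0.2
   vertex 4.8 0.3 4.2
  endloop
 endfacet
 facet normal 0.848 0.499 0.177
  outer loop
   vertex 4.7 1.5 1.3
   vertex 2.1 5.0 3.9
   vertex 4.8 0.3 4.2
  endloop
 endfacet
 facet normal 0.673 -0.675 -0.303
  outer loop
   vertex 4.7 1.5 1.3
   vertex 4.8 0.3 4.2
   vertex 3.0 0.3 0.2
  endloop
 endfacet
 facet normal 0.338 0.329 -0.882
  outer loop
   vertex 4.7 1.5 1.3
   vertex 3.0 0.3 0.2
   vertex 1.0 3.7 0.7
  endloop
 endfacet
 facet normal -0.793 0.320 0.518
  outer loop
   vertex 1.4 4.4 3.2
   vertex 0.2 2.4 2.6
   vertex 2.1 5.0 3.9
  endloop
 endfacet
 facet normal -0.856 0.516 -0.007
  outer loop
   vertex 1.4 4.4 3.2
   vertex 1.0 3.7 0.7
   vertex 0.2 2.4 2.6
  endloop
 endfacet
 facet normal -0.561 0.816 -0.139
  outer loop
   vertex 1.4 4.4 3.2
   vertex 2.1 5.0 3.9
   vertex 1.0 3.7 0.7
  endloop
 endfacet
 facet normal 0.274 0.855 -0.441
  outer loop
   vertex 2.2 4.4 2.8
   vertex 1.0 3.7 0.7
   vertex 2.1 5.0 3.9
  endloop
 endfacet
 facet normal 0.624 0.708 -0.330
  outer loop
   vertex 2.2 4.4 2.8
   vertex 2.1 5.0 3.9
   vertex 4.7 1.5 1.3
  endloop
 endfacet
 facet normal 0.498 0.696 -0.517
  outer loop
   vertex 2.2 4.4 2.8
   vertex 4.7 1.5 1.3
   vertex 1.0 3.7 0.7
  endloop
 endfacet
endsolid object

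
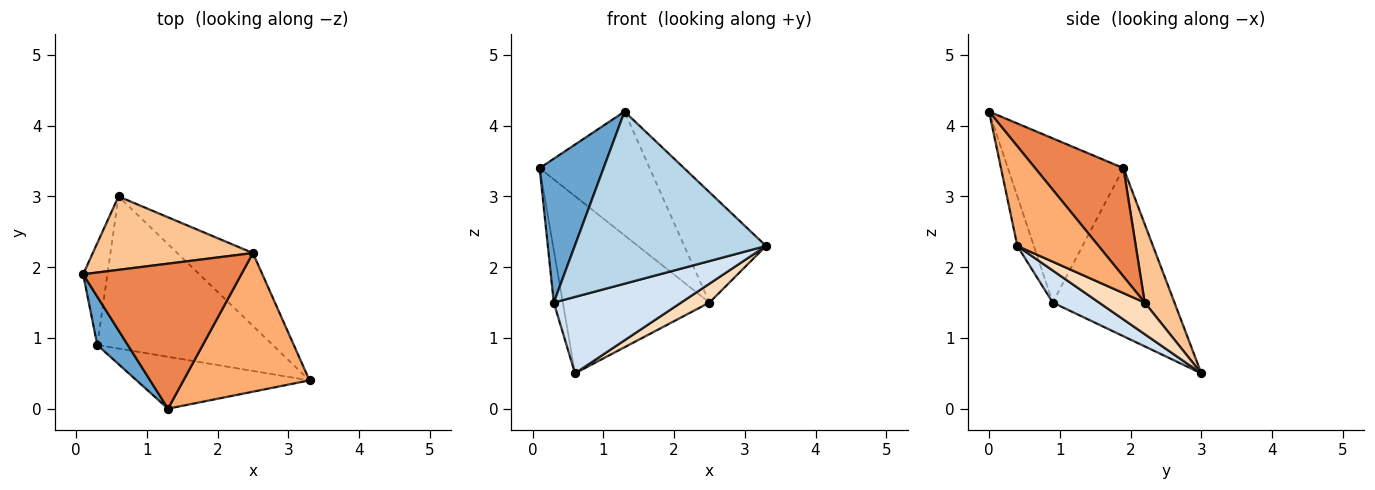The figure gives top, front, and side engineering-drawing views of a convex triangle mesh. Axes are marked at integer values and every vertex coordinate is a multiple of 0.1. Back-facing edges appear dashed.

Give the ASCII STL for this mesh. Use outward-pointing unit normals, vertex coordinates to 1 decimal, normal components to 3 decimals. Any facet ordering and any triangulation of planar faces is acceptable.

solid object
 facet normal -0.864 -0.478 0.161
  outer loop
   vertex 0.3 0.9 1.5
   vertex 1.3 0.0 4.2
   vertex 0.1 1.9 3.4
  endloop
 endfacet
 facet normal -0.987 0.073 -0.142
  outer loop
   vertex 0.3 0.9 1.5
   vertex 0.1 1.9 3.4
   vertex 0.6 3.0 0.5
  endloop
 endfacet
 facet normal -0.082 -0.954 -0.288
  outer loop
   vertex 0.3 0.9 1.5
   vertex 3.3 0.4 2.3
   vertex 1.3 0.0 4.2
  endloop
 endfacet
 facet normal 0.161 -0.443 -0.882
  outer loop
   vertex 0.3 0.9 1.5
   vertex 0.6 3.0 0.5
   vertex 3.3 0.4 2.3
  endloop
 endfacet
 facet normal 0.462 0.576 0.675
  outer loop
   vertex 2.5 2.2 1.5
   vertex 0.1 1.9 3.4
   vertex 1.3 0.0 4.2
  endloop
 endfacet
 facet normal 0.526 0.530 0.665
  outer loop
   vertex 2.5 2.2 1.5
   vertex 1.3 0.0 4.2
   vertex 3.3 0.4 2.3
  endloop
 endfacet
 facet normal 0.184 0.908 0.376
  outer loop
   vertex 2.5 2.2 1.5
   vertex 0.6 3.0 0.5
   vertex 0.1 1.9 3.4
  endloop
 endfacet
 facet normal 0.375 -0.232 -0.898
  outer loop
   vertex 2.5 2.2 1.5
   vertex 3.3 0.4 2.3
   vertex 0.6 3.0 0.5
  endloop
 endfacet
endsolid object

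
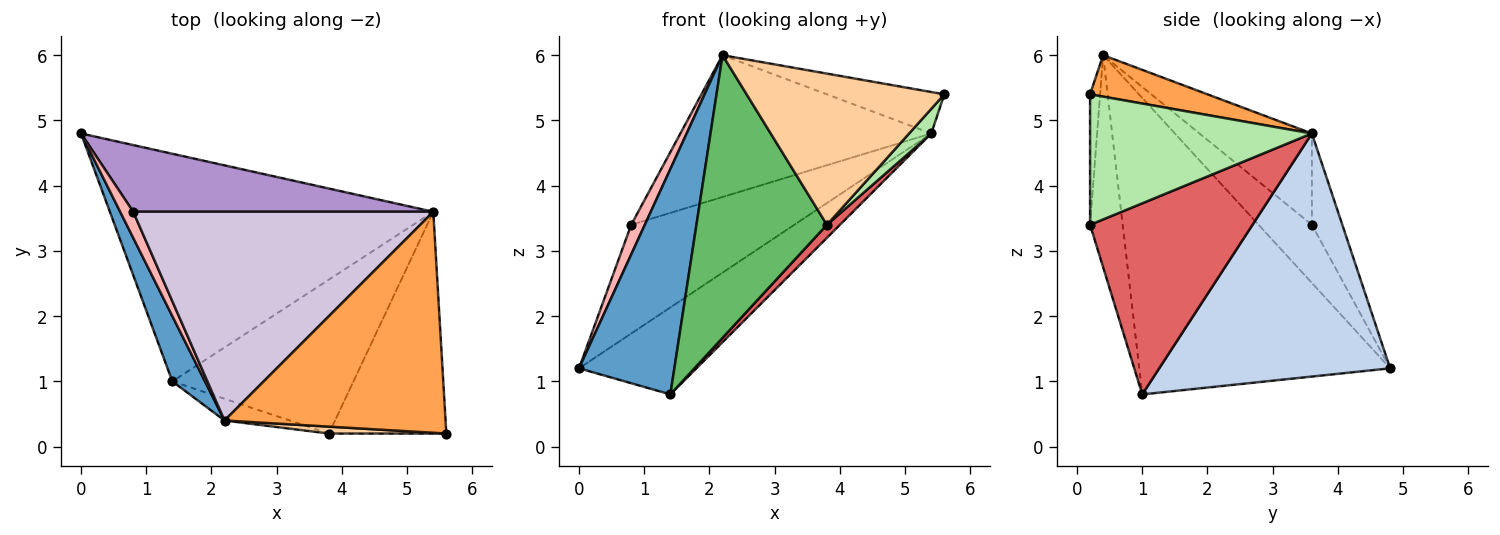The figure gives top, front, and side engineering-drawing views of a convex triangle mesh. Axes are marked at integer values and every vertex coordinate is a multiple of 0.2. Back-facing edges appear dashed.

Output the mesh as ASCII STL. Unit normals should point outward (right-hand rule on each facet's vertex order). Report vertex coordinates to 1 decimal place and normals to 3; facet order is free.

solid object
 facet normal -0.930 -0.353 0.102
  outer loop
   vertex 2.2 0.4 6.0
   vertex 0.0 4.8 1.2
   vertex 1.4 1.0 0.8
  endloop
 endfacet
 facet normal 0.575 0.292 -0.765
  outer loop
   vertex 5.4 3.6 4.8
   vertex 1.4 1.0 0.8
   vertex 0.0 4.8 1.2
  endloop
 endfacet
 facet normal 0.181 0.181 0.967
  outer loop
   vertex 5.4 3.6 4.8
   vertex 2.2 0.4 6.0
   vertex 5.6 0.2 5.4
  endloop
 endfacet
 facet normal -0.051 -0.998 0.046
  outer loop
   vertex 3.8 0.2 3.4
   vertex 5.6 0.2 5.4
   vertex 2.2 0.4 6.0
  endloop
 endfacet
 facet normal -0.242 -0.967 -0.074
  outer loop
   vertex 3.8 0.2 3.4
   vertex 2.2 0.4 6.0
   vertex 1.4 1.0 0.8
  endloop
 endfacet
 facet normal 0.741 -0.074 -0.667
  outer loop
   vertex 3.8 0.2 3.4
   vertex 5.4 3.6 4.8
   vertex 5.6 0.2 5.4
  endloop
 endfacet
 facet normal 0.725 -0.058 -0.687
  outer loop
   vertex 3.8 0.2 3.4
   vertex 1.4 1.0 0.8
   vertex 5.4 3.6 4.8
  endloop
 endfacet
 facet normal -0.947 -0.242 0.213
  outer loop
   vertex 0.8 3.6 3.4
   vertex 0.0 4.8 1.2
   vertex 2.2 0.4 6.0
  endloop
 endfacet
 facet normal -0.157 0.842 0.516
  outer loop
   vertex 0.8 3.6 3.4
   vertex 5.4 3.6 4.8
   vertex 0.0 4.8 1.2
  endloop
 endfacet
 facet normal -0.244 0.545 0.802
  outer loop
   vertex 0.8 3.6 3.4
   vertex 2.2 0.4 6.0
   vertex 5.4 3.6 4.8
  endloop
 endfacet
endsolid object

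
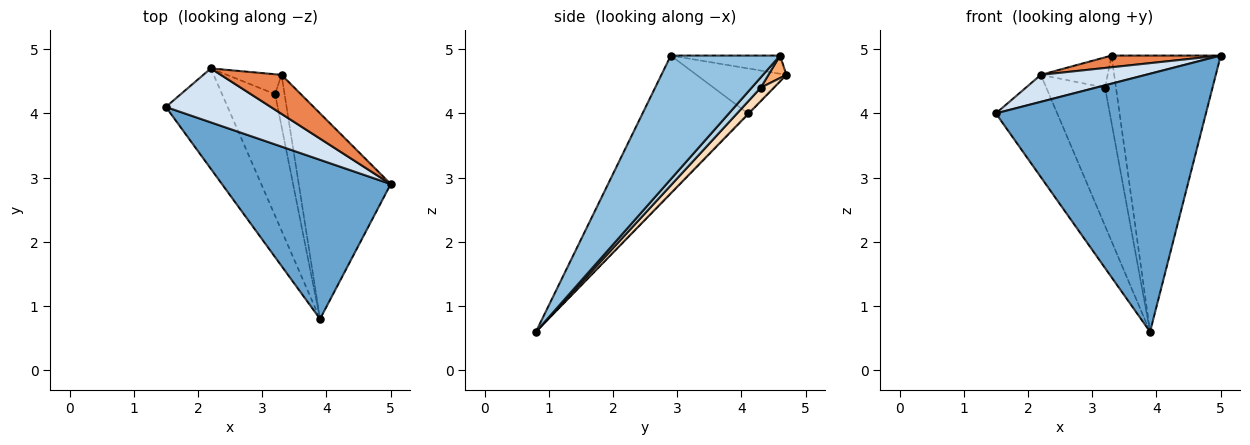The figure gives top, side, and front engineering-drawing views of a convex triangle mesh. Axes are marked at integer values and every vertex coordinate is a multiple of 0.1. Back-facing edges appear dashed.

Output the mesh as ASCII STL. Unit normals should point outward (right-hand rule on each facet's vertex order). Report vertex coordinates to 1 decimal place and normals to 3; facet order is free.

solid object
 facet normal -0.393 -0.783 0.483
  outer loop
   vertex 3.9 0.8 0.6
   vertex 5.0 2.9 4.9
   vertex 1.5 4.1 4.0
  endloop
 endfacet
 facet normal 0.626 0.626 -0.466
  outer loop
   vertex 3.3 4.6 4.9
   vertex 5.0 2.9 4.9
   vertex 3.9 0.8 0.6
  endloop
 endfacet
 facet normal 0.553 0.661 -0.507
  outer loop
   vertex 3.2 4.3 4.4
   vertex 3.3 4.6 4.9
   vertex 3.9 0.8 0.6
  endloop
 endfacet
 facet normal -0.358 -0.418 0.835
  outer loop
   vertex 2.2 4.7 4.6
   vertex 1.5 4.1 4.0
   vertex 5.0 2.9 4.9
  endloop
 endfacet
 facet normal -0.276 -0.276 0.921
  outer loop
   vertex 2.2 4.7 4.6
   vertex 5.0 2.9 4.9
   vertex 3.3 4.6 4.9
  endloop
 endfacet
 facet normal 0.220 0.816 -0.534
  outer loop
   vertex 2.2 4.7 4.6
   vertex 3.3 4.6 4.9
   vertex 3.2 4.3 4.4
  endloop
 endfacet
 facet normal -0.011 0.714 -0.700
  outer loop
   vertex 2.2 4.7 4.6
   vertex 3.9 0.8 0.6
   vertex 1.5 4.1 4.0
  endloop
 endfacet
 facet normal 0.166 0.740 -0.651
  outer loop
   vertex 2.2 4.7 4.6
   vertex 3.2 4.3 4.4
   vertex 3.9 0.8 0.6
  endloop
 endfacet
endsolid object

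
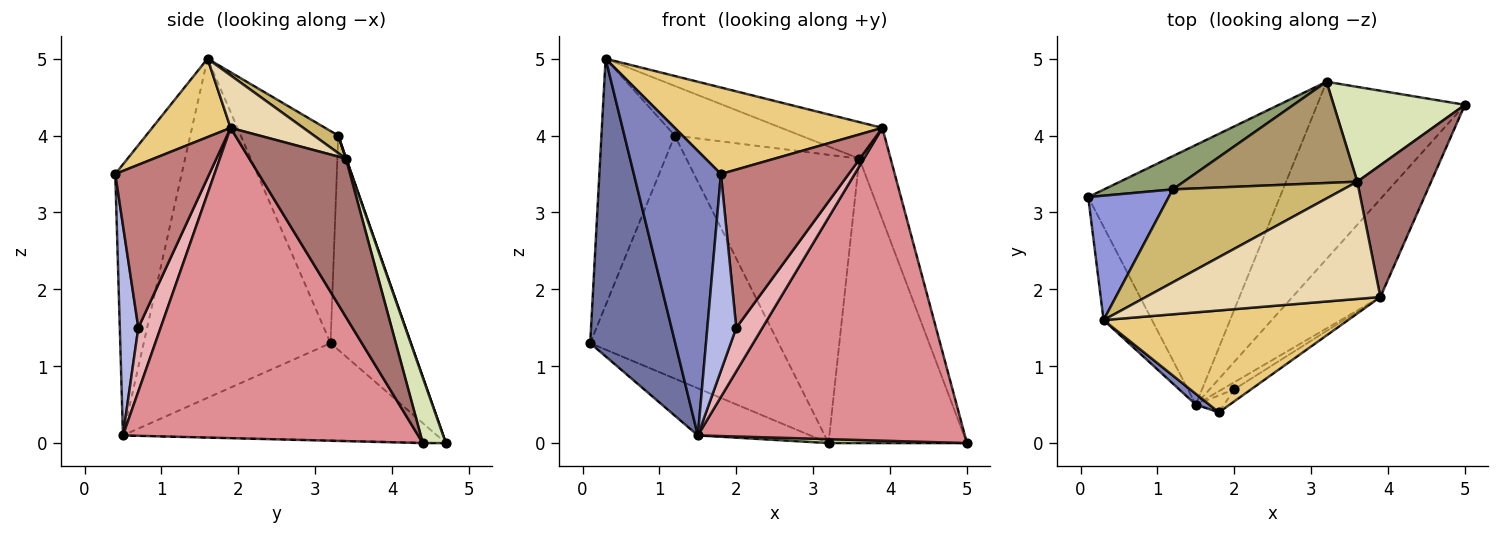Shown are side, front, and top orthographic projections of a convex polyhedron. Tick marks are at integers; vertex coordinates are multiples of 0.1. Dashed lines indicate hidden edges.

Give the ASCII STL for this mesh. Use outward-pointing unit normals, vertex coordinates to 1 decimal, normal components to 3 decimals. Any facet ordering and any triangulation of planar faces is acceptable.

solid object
 facet normal -0.903 -0.411 -0.129
  outer loop
   vertex 1.5 0.5 0.1
   vertex 0.3 1.6 5.0
   vertex 0.1 3.2 1.3
  endloop
 endfacet
 facet normal -0.606 -0.795 0.030
  outer loop
   vertex 1.5 0.5 0.1
   vertex 1.8 0.4 3.5
   vertex 0.3 1.6 5.0
  endloop
 endfacet
 facet normal -0.765 0.575 0.290
  outer loop
   vertex 1.2 3.3 4.0
   vertex 0.1 3.2 1.3
   vertex 0.3 1.6 5.0
  endloop
 endfacet
 facet normal 0.538 -0.840 -0.072
  outer loop
   vertex 2.0 0.7 1.5
   vertex 1.8 0.4 3.5
   vertex 1.5 0.5 0.1
  endloop
 endfacet
 facet normal -0.389 0.913 0.125
  outer loop
   vertex 3.2 4.7 0.0
   vertex 0.1 3.2 1.3
   vertex 1.2 3.3 4.0
  endloop
 endfacet
 facet normal -0.447 0.160 -0.880
  outer loop
   vertex 3.2 4.7 0.0
   vertex 1.5 0.5 0.1
   vertex 0.1 3.2 1.3
  endloop
 endfacet
 facet normal -0.004 -0.022 -1.000
  outer loop
   vertex 3.2 4.7 0.0
   vertex 5.0 4.4 0.0
   vertex 1.5 0.5 0.1
  endloop
 endfacet
 facet normal 0.156 0.937 0.312
  outer loop
   vertex 3.6 3.4 3.7
   vertex 5.0 4.4 0.0
   vertex 3.2 4.7 0.0
  endloop
 endfacet
 facet normal 0.002 0.944 0.331
  outer loop
   vertex 3.6 3.4 3.7
   vertex 3.2 4.7 0.0
   vertex 1.2 3.3 4.0
  endloop
 endfacet
 facet normal 0.090 0.469 0.879
  outer loop
   vertex 3.6 3.4 3.7
   vertex 1.2 3.3 4.0
   vertex 0.3 1.6 5.0
  endloop
 endfacet
 facet normal 0.238 -0.629 0.740
  outer loop
   vertex 3.9 1.9 4.1
   vertex 0.3 1.6 5.0
   vertex 1.8 0.4 3.5
  endloop
 endfacet
 facet normal 0.209 0.291 0.934
  outer loop
   vertex 3.9 1.9 4.1
   vertex 3.6 3.4 3.7
   vertex 0.3 1.6 5.0
  endloop
 endfacet
 facet normal 0.870 0.282 0.405
  outer loop
   vertex 3.9 1.9 4.1
   vertex 5.0 4.4 0.0
   vertex 3.6 3.4 3.7
  endloop
 endfacet
 facet normal 0.592 -0.804 -0.061
  outer loop
   vertex 3.9 1.9 4.1
   vertex 1.8 0.4 3.5
   vertex 2.0 0.7 1.5
  endloop
 endfacet
 facet normal 0.726 -0.657 -0.206
  outer loop
   vertex 3.9 1.9 4.1
   vertex 1.5 0.5 0.1
   vertex 5.0 4.4 0.0
  endloop
 endfacet
 facet normal 0.644 -0.755 -0.122
  outer loop
   vertex 3.9 1.9 4.1
   vertex 2.0 0.7 1.5
   vertex 1.5 0.5 0.1
  endloop
 endfacet
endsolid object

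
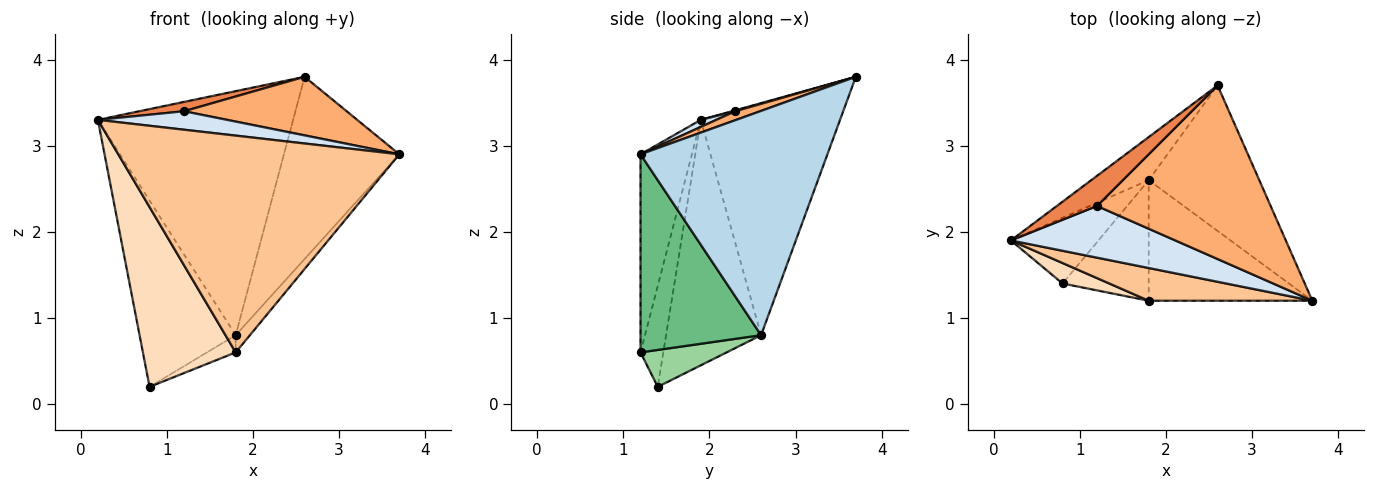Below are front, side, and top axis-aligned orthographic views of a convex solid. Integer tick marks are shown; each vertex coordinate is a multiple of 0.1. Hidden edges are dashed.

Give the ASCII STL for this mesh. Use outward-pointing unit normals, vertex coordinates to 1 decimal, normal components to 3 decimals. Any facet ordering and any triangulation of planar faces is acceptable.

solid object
 facet normal -0.575 0.806 -0.142
  outer loop
   vertex 1.8 2.6 0.8
   vertex 0.2 1.9 3.3
   vertex 2.6 3.7 3.8
  endloop
 endfacet
 facet normal -0.682 0.690 -0.243
  outer loop
   vertex 1.8 2.6 0.8
   vertex 0.8 1.4 0.2
   vertex 0.2 1.9 3.3
  endloop
 endfacet
 facet normal 0.785 0.484 -0.387
  outer loop
   vertex 1.8 2.6 0.8
   vertex 2.6 3.7 3.8
   vertex 3.7 1.2 2.9
  endloop
 endfacet
 facet normal 0.040 -0.336 0.941
  outer loop
   vertex 1.2 2.3 3.4
   vertex 0.2 1.9 3.3
   vertex 3.7 1.2 2.9
  endloop
 endfacet
 facet normal 0.023 -0.296 0.955
  outer loop
   vertex 1.2 2.3 3.4
   vertex 2.6 3.7 3.8
   vertex 0.2 1.9 3.3
  endloop
 endfacet
 facet normal 0.049 -0.319 0.946
  outer loop
   vertex 1.2 2.3 3.4
   vertex 3.7 1.2 2.9
   vertex 2.6 3.7 3.8
  endloop
 endfacet
 facet normal -0.178 -0.973 0.147
  outer loop
   vertex 1.8 1.2 0.6
   vertex 3.7 1.2 2.9
   vertex 0.2 1.9 3.3
  endloop
 endfacet
 facet normal -0.237 -0.965 0.110
  outer loop
   vertex 1.8 1.2 0.6
   vertex 0.2 1.9 3.3
   vertex 0.8 1.4 0.2
  endloop
 endfacet
 facet normal 0.768 0.091 -0.634
  outer loop
   vertex 1.8 1.2 0.6
   vertex 1.8 2.6 0.8
   vertex 3.7 1.2 2.9
  endloop
 endfacet
 facet normal 0.391 0.130 -0.911
  outer loop
   vertex 1.8 1.2 0.6
   vertex 0.8 1.4 0.2
   vertex 1.8 2.6 0.8
  endloop
 endfacet
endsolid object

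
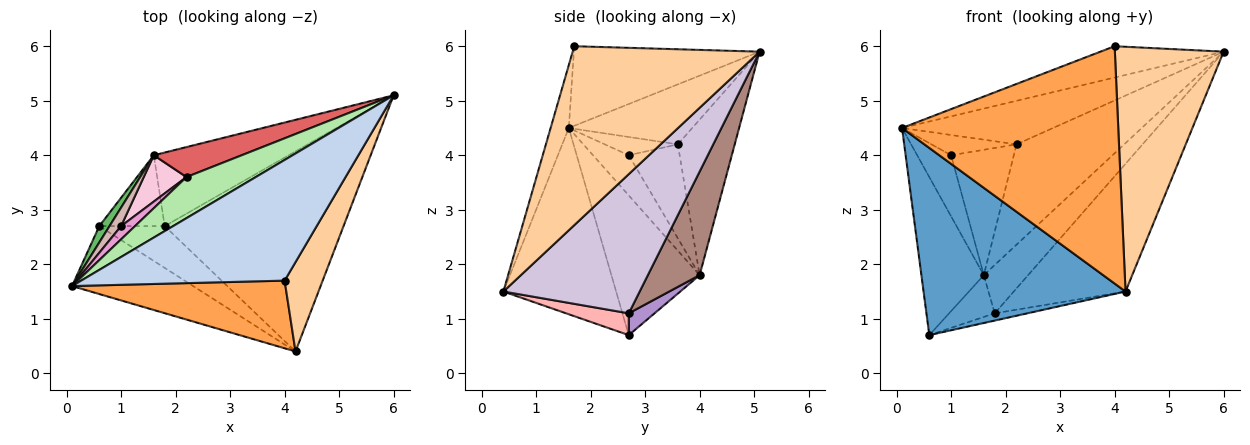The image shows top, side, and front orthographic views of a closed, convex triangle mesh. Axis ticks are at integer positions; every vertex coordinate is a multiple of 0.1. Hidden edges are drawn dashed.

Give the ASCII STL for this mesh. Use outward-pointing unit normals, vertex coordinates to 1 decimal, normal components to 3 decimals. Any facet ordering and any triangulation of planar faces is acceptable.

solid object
 facet normal -0.465 -0.832 -0.302
  outer loop
   vertex 0.6 2.7 0.7
   vertex 4.2 0.4 1.5
   vertex 0.1 1.6 4.5
  endloop
 endfacet
 facet normal -0.354 0.235 0.905
  outer loop
   vertex 4.0 1.7 6.0
   vertex 6.0 5.1 5.9
   vertex 0.1 1.6 4.5
  endloop
 endfacet
 facet normal -0.081 -0.959 0.273
  outer loop
   vertex 4.0 1.7 6.0
   vertex 0.1 1.6 4.5
   vertex 4.2 0.4 1.5
  endloop
 endfacet
 facet normal 0.850 -0.495 0.181
  outer loop
   vertex 4.0 1.7 6.0
   vertex 4.2 0.4 1.5
   vertex 6.0 5.1 5.9
  endloop
 endfacet
 facet normal -0.815 0.576 0.060
  outer loop
   vertex 1.6 4.0 1.8
   vertex 0.6 2.7 0.7
   vertex 0.1 1.6 4.5
  endloop
 endfacet
 facet normal -0.511 0.625 0.590
  outer loop
   vertex 2.2 3.6 4.2
   vertex 0.1 1.6 4.5
   vertex 6.0 5.1 5.9
  endloop
 endfacet
 facet normal -0.452 0.855 0.255
  outer loop
   vertex 2.2 3.6 4.2
   vertex 6.0 5.1 5.9
   vertex 1.6 4.0 1.8
  endloop
 endfacet
 facet normal 0.312 0.163 -0.936
  outer loop
   vertex 1.8 2.7 1.1
   vertex 4.2 0.4 1.5
   vertex 0.6 2.7 0.7
  endloop
 endfacet
 facet normal 0.276 0.488 -0.828
  outer loop
   vertex 1.8 2.7 1.1
   vertex 0.6 2.7 0.7
   vertex 1.6 4.0 1.8
  endloop
 endfacet
 facet normal 0.549 0.450 -0.705
  outer loop
   vertex 1.8 2.7 1.1
   vertex 6.0 5.1 5.9
   vertex 4.2 0.4 1.5
  endloop
 endfacet
 facet normal 0.540 0.462 -0.704
  outer loop
   vertex 1.8 2.7 1.1
   vertex 1.6 4.0 1.8
   vertex 6.0 5.1 5.9
  endloop
 endfacet
 facet normal -0.710 0.674 0.205
  outer loop
   vertex 1.0 2.7 4.0
   vertex 1.6 4.0 1.8
   vertex 0.1 1.6 4.5
  endloop
 endfacet
 facet normal -0.584 0.680 0.444
  outer loop
   vertex 1.0 2.7 4.0
   vertex 0.1 1.6 4.5
   vertex 2.2 3.6 4.2
  endloop
 endfacet
 facet normal -0.606 0.746 0.276
  outer loop
   vertex 1.0 2.7 4.0
   vertex 2.2 3.6 4.2
   vertex 1.6 4.0 1.8
  endloop
 endfacet
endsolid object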